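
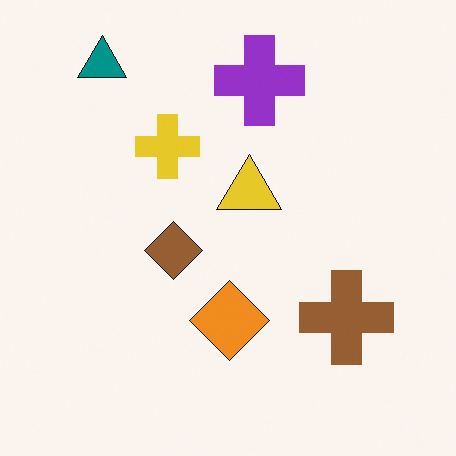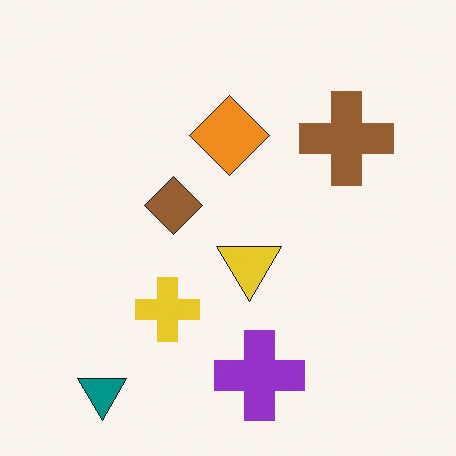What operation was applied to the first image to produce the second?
The second image is the first flipped vertically (top ↔ bottom).

The teal triangle is in the top-left of the first image and the bottom-left of the second — shapes on opposite sides of the horizontal midline have swapped in a mirror flip.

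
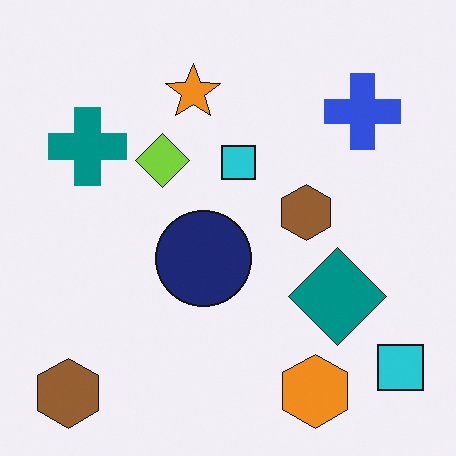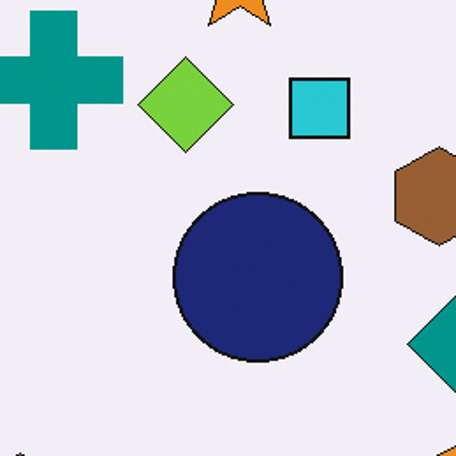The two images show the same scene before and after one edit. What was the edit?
This is the original image cropped to a noticeably smaller region and rescaled.

The visible shapes are larger and the field of view is narrower; shapes near the original edges may be partly or wholly outside the frame — a crop-and-rescale.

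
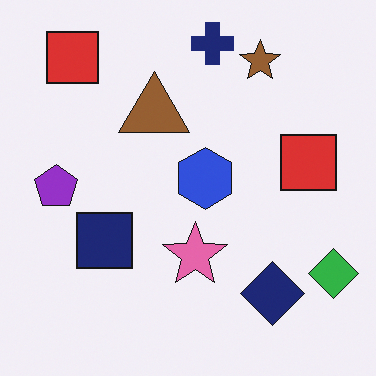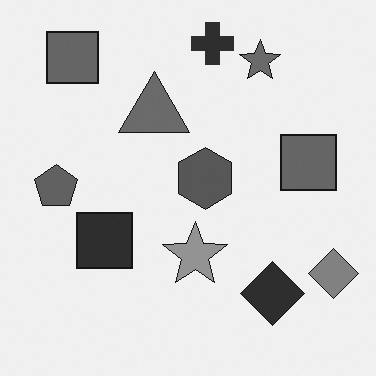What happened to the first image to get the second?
It was converted to grayscale.

All color is removed — every shape is now a shade of grey.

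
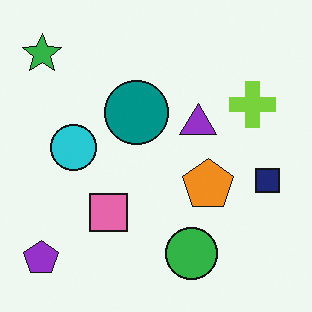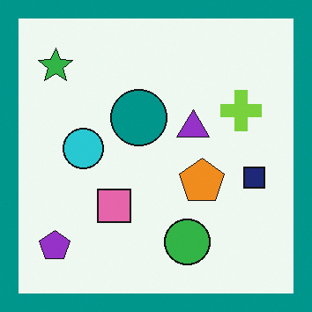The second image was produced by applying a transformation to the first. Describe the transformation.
It was framed with a teal border.

A solid teal frame runs around the edge of the second image, with the content slightly shrunk inside it.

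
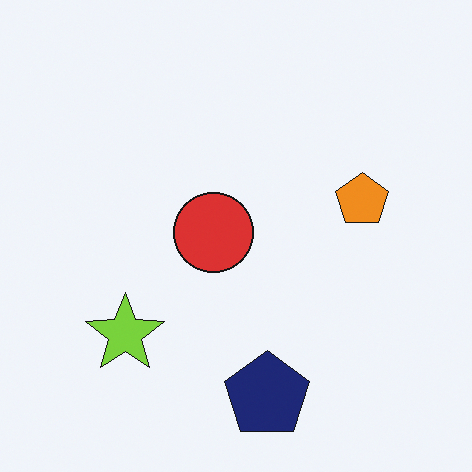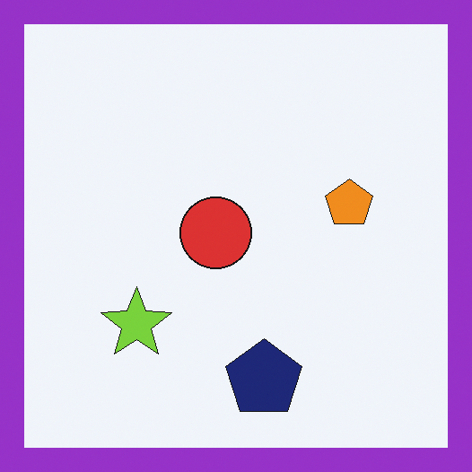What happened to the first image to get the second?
The transformation is: framed with a purple border.

A solid purple frame runs around the edge of the second image, with the content slightly shrunk inside it.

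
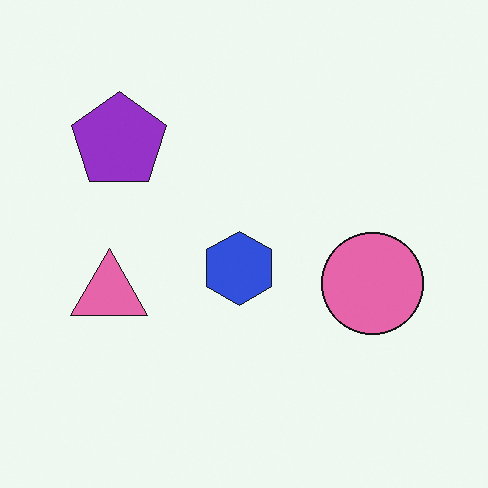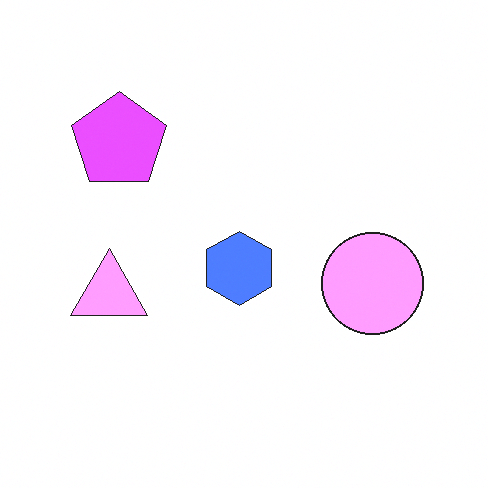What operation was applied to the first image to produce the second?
The second image is the first brightened a lot.

Every pixel — background and shapes alike — is uniformly brightened.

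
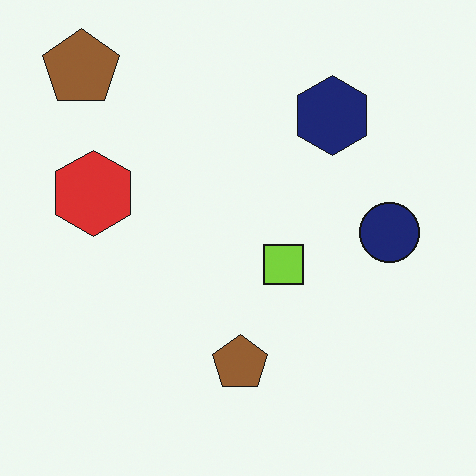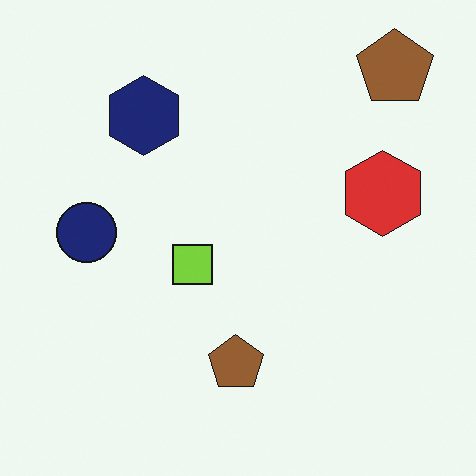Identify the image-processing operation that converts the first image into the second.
The transformation is: flipped horizontally (left ↔ right).

The navy circle is in the right of the first image and the left of the second — shapes on opposite sides of the vertical midline have swapped in a mirror flip.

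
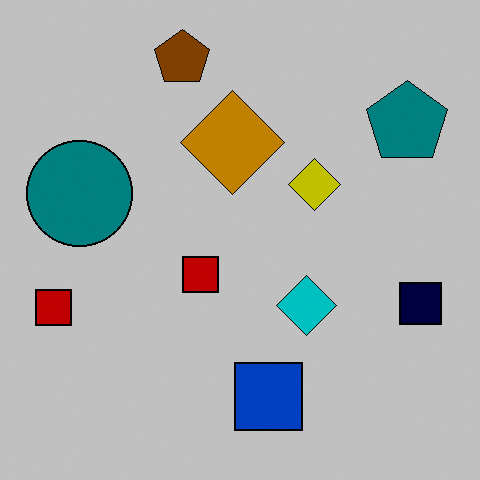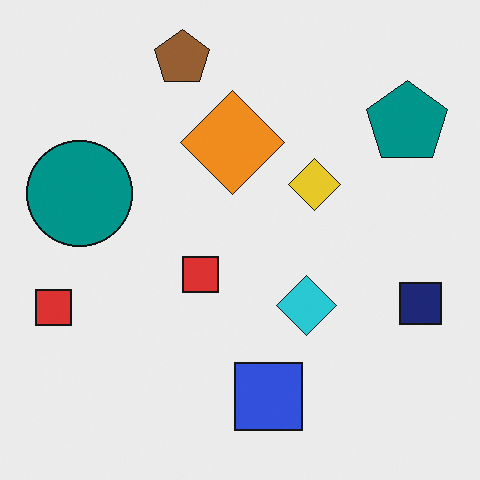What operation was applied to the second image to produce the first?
The image was aggressively posterized.

Each flat color has snapped to a coarser quantized level — most visibly, the near-white background has dropped to a flat grey.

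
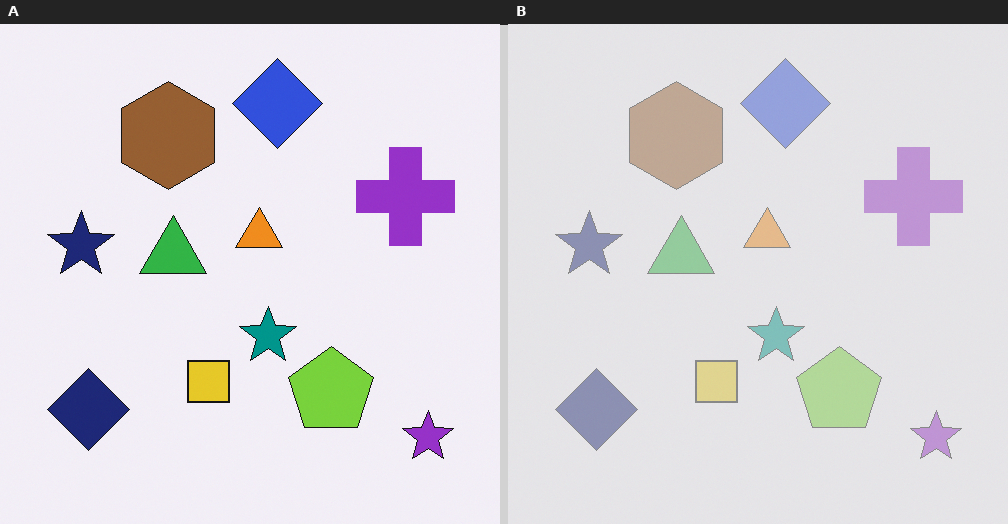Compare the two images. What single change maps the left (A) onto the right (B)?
The image was washed out (contrast reduced).

Tones are pushed toward mid-grey across the whole image — a global contrast change.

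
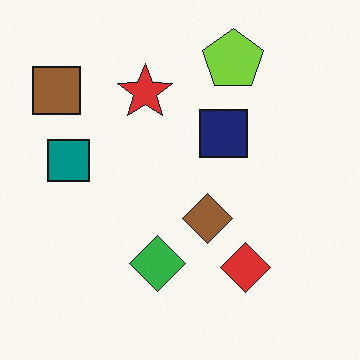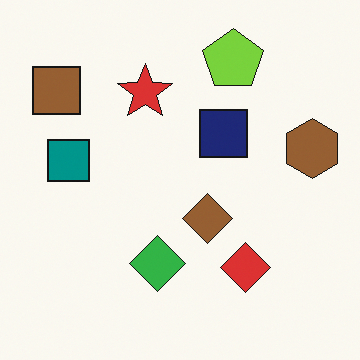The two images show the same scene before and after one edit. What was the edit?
This is the original image overlaid with an additional brown hexagon.

A brown hexagon appears in the second image that is absent from the first.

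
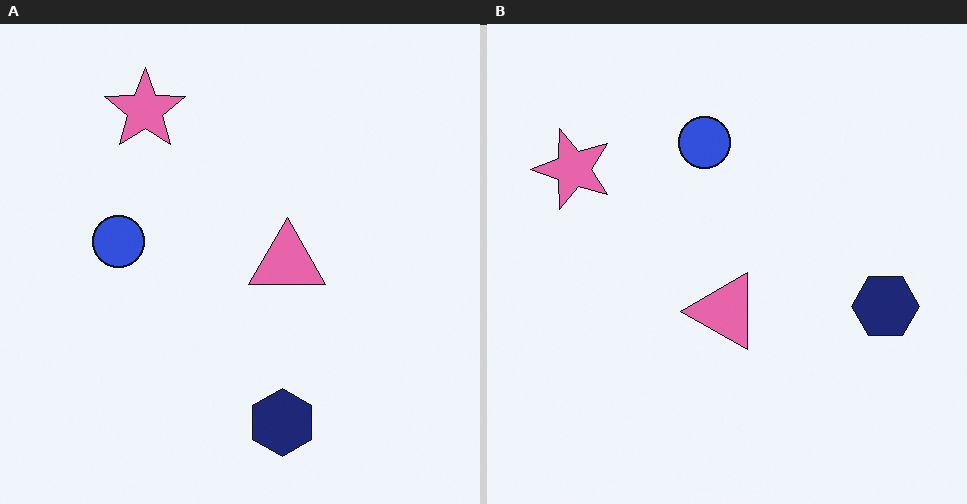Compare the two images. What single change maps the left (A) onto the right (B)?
Transposed (reflected across the top-left ↔ bottom-right diagonal).

Shapes have swapped their row and column positions — what was in the top-right is now in the bottom-left — a diagonal reflection.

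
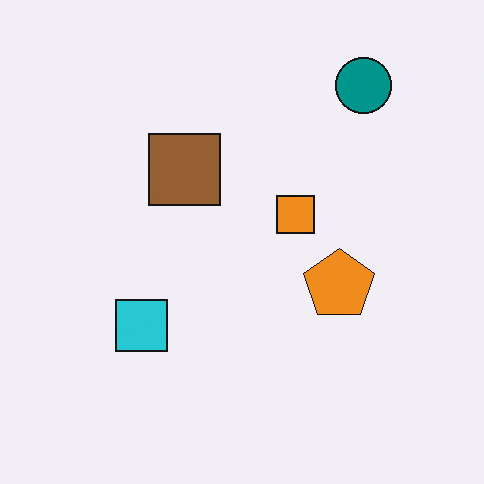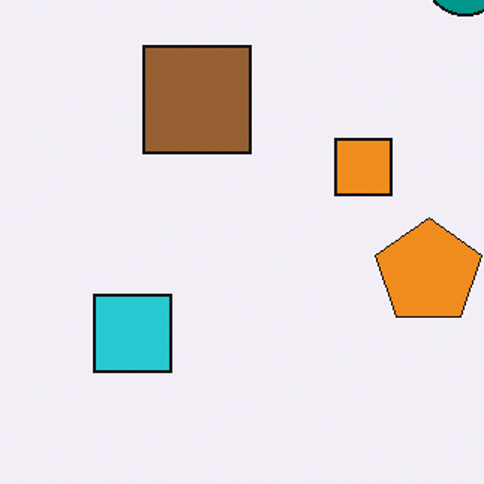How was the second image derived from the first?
This is the original image cropped slightly and scaled back up.

The visible shapes are larger and the field of view is narrower; shapes near the original edges may be partly or wholly outside the frame — a crop-and-rescale.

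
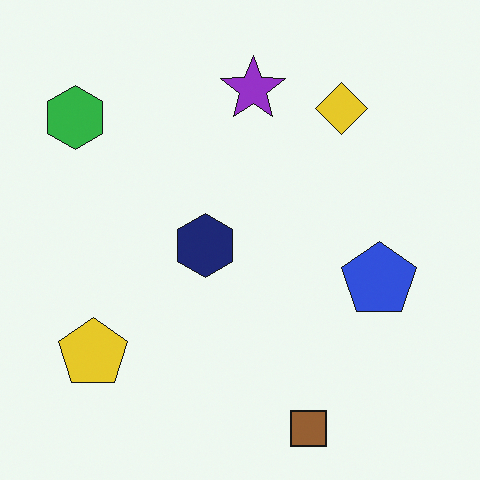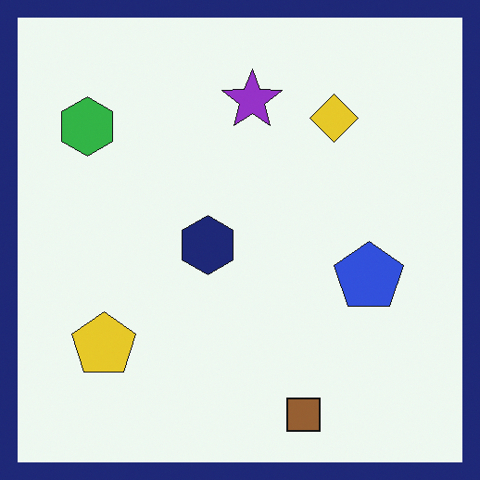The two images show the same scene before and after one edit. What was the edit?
The image was framed with a navy border.

A solid navy frame runs around the edge of the second image, with the content slightly shrunk inside it.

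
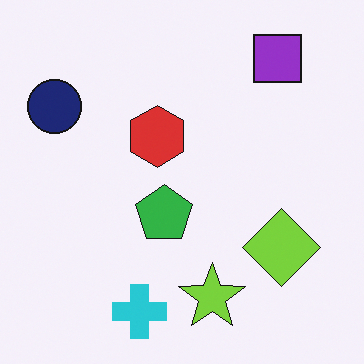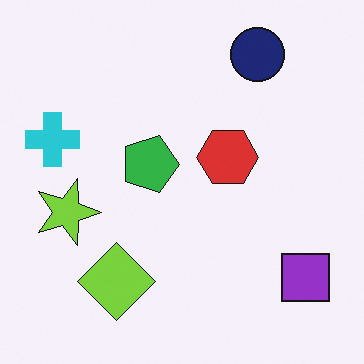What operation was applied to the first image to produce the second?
Rotated 90° clockwise.

The purple square sits in the top-right of the first image and the bottom-right of the second — consistent with a whole-image 90° clockwise rotation.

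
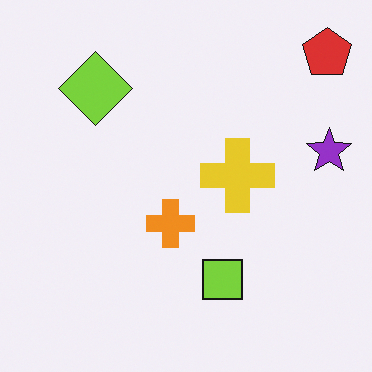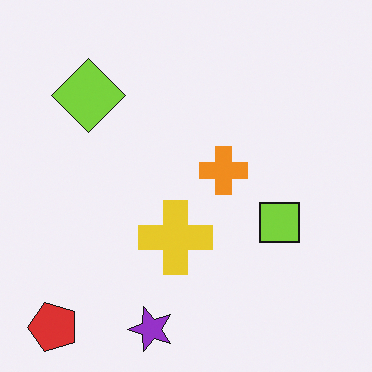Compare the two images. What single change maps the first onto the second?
It was transposed (reflected across the top-left ↔ bottom-right diagonal).

Shapes have swapped their row and column positions — what was in the top-right is now in the bottom-left — a diagonal reflection.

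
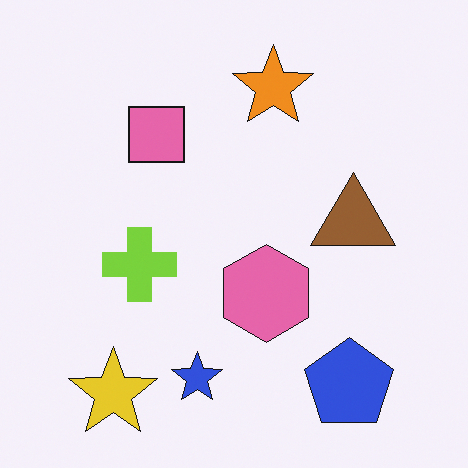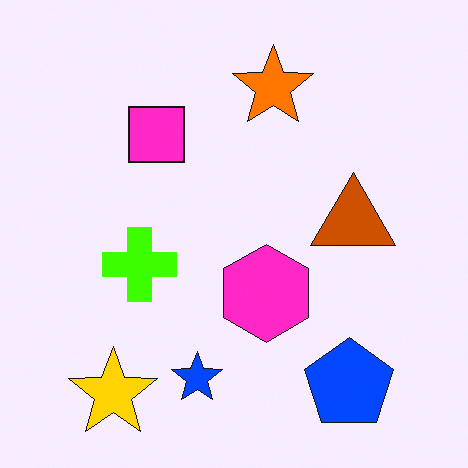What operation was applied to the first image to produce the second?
The second image is the first made much more vivid (saturation change).

All colors are more vivid — a global saturation change.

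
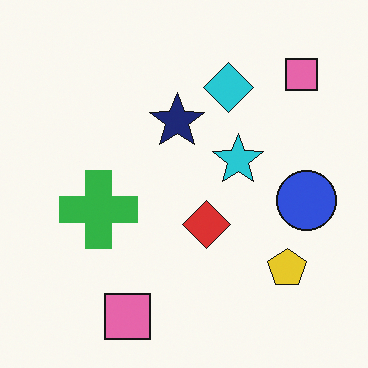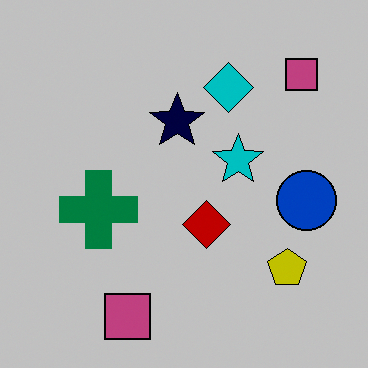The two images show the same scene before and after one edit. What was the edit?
The second image is the first heavily posterized to just a handful of flat colors.

Each flat color has snapped to a coarser quantized level — most visibly, the near-white background has dropped to a flat grey.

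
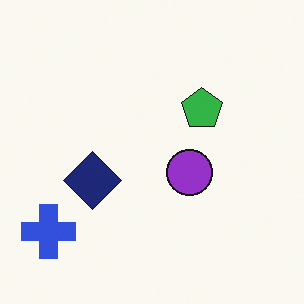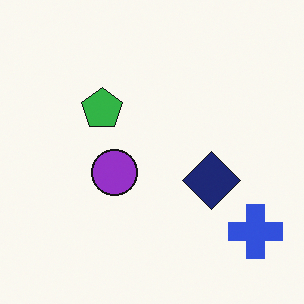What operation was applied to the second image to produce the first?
The first image is the second flipped horizontally (left ↔ right).

The blue cross is in the bottom-right of the second image and the bottom-left of the first — shapes on opposite sides of the vertical midline have swapped in a mirror flip.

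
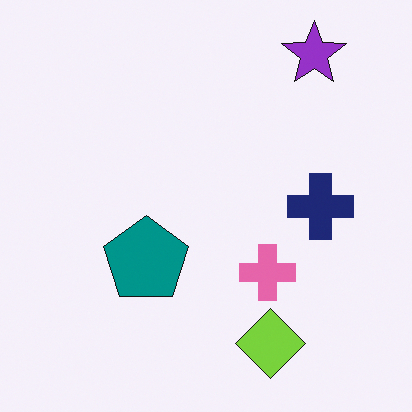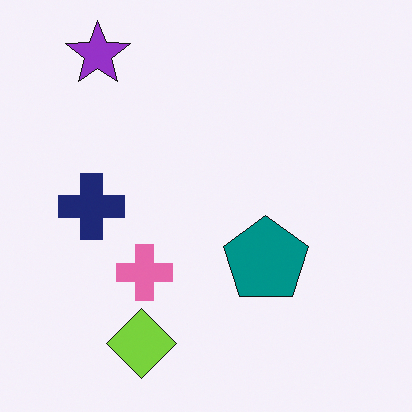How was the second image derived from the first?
It was flipped horizontally (left ↔ right).

The navy cross is in the right of the first image and the left of the second — shapes on opposite sides of the vertical midline have swapped in a mirror flip.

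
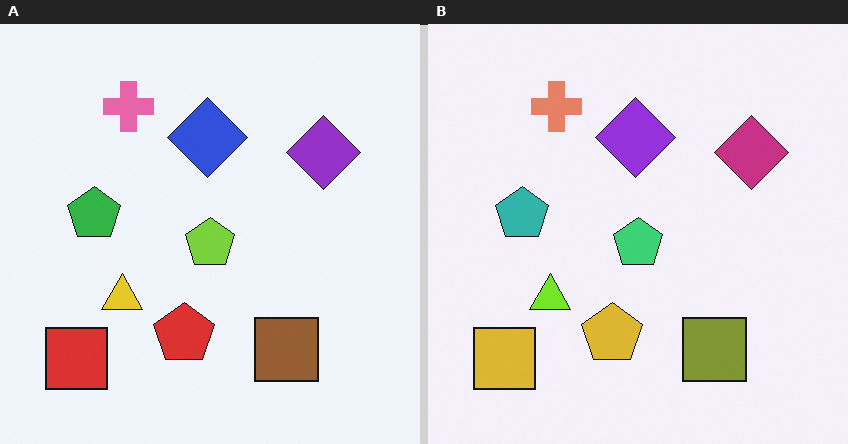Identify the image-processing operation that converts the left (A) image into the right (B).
The transformation is: hue-shifted by a small amount.

Every shape's color has rotated by the same amount around the hue wheel — a uniform hue shift.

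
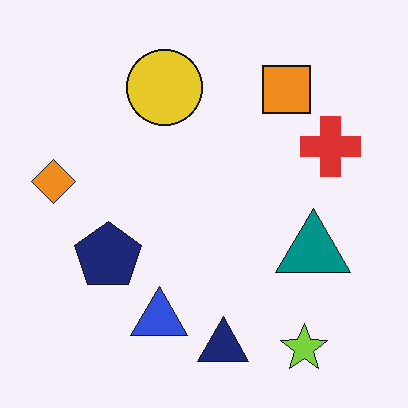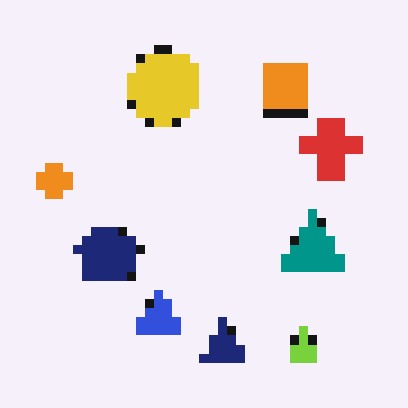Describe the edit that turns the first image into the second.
Coarsely pixelated.

Shapes are reduced to large square blocks; fine edges and outlines are lost — a downscale-then-upscale (mosaic) effect.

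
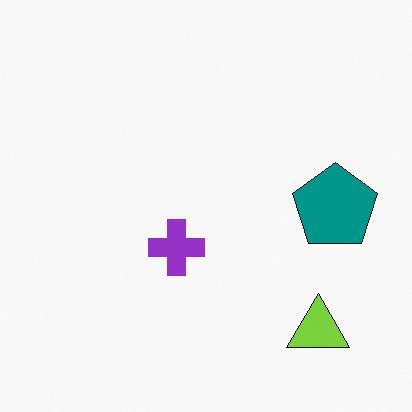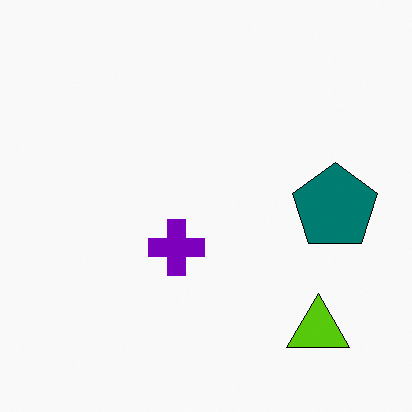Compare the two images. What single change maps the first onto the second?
The transformation is: given slightly increased contrast.

Tones are pushed away from mid-grey across the whole image — a global contrast change.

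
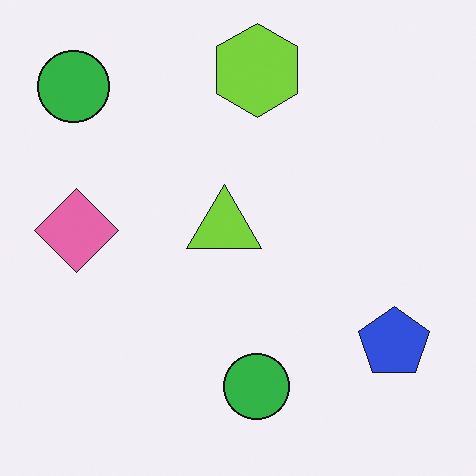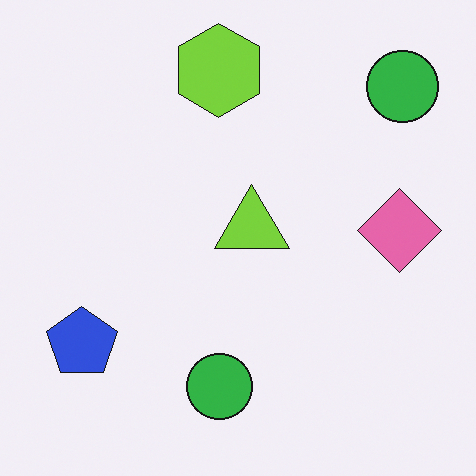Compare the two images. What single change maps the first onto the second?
Flipped horizontally (left ↔ right).

The pink diamond is in the left of the first image and the right of the second — shapes on opposite sides of the vertical midline have swapped in a mirror flip.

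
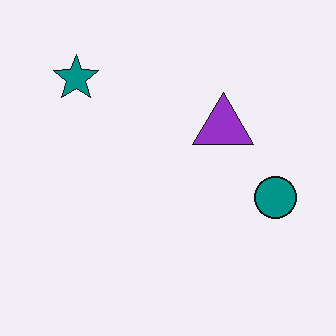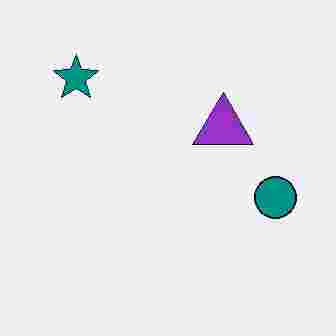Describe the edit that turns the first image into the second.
The second image is the first heavily JPEG-compressed with obvious blocking artifacts.

Blocky 8×8 compression artifacts appear around shape edges and the flat background shows ringing — characteristic JPEG degradation.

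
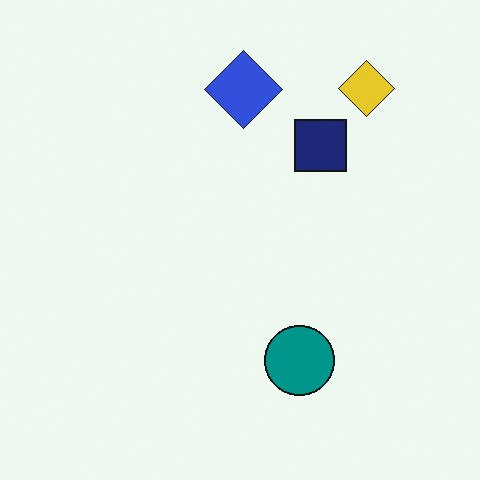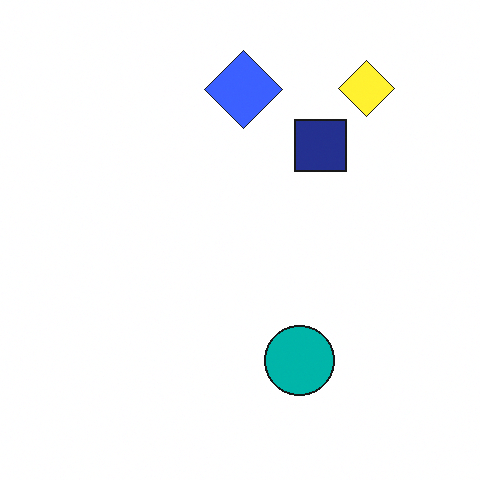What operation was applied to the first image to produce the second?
The second image is the first slightly brightened.

Every pixel — background and shapes alike — is uniformly brightened.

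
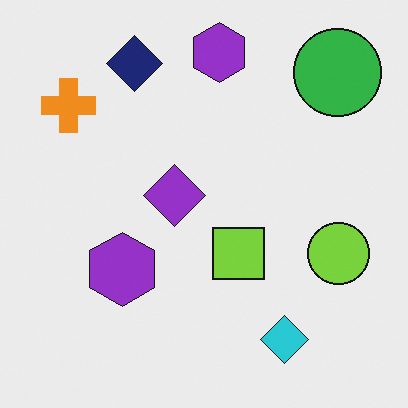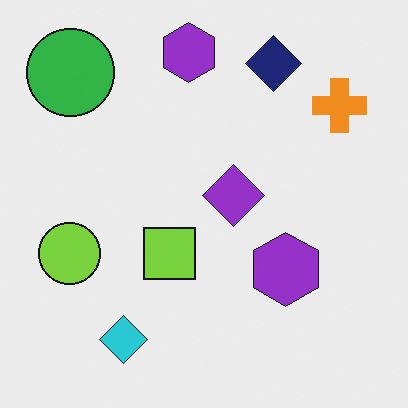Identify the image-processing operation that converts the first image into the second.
This is the original image flipped horizontally (left ↔ right).

The orange cross is in the top-left of the first image and the top-right of the second — shapes on opposite sides of the vertical midline have swapped in a mirror flip.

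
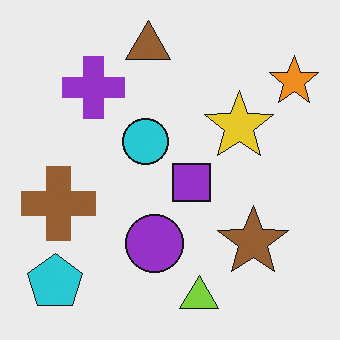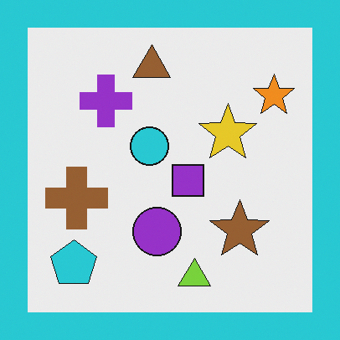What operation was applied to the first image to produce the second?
It was framed with a cyan border.

A solid cyan frame runs around the edge of the second image, with the content slightly shrunk inside it.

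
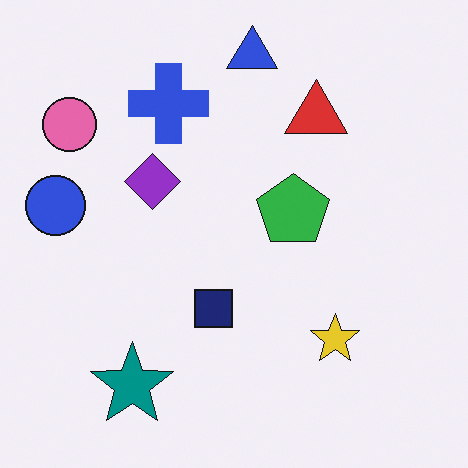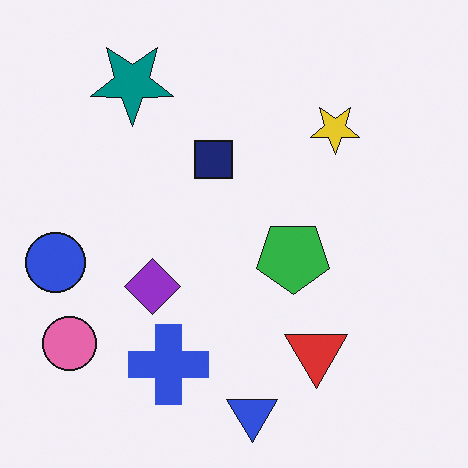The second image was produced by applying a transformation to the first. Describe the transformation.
This is the original image flipped vertically (top ↔ bottom).

The blue triangle is in the top of the first image and the bottom of the second — shapes on opposite sides of the horizontal midline have swapped in a mirror flip.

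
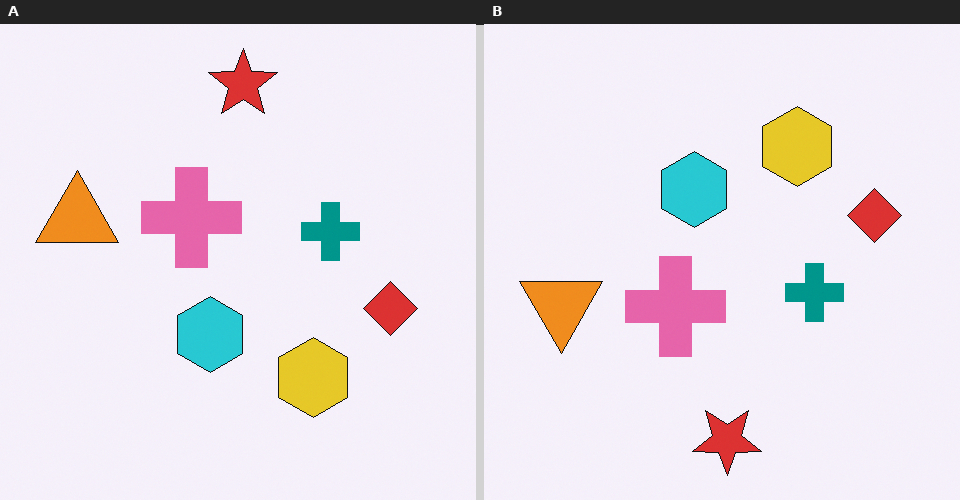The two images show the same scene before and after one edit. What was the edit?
It was flipped vertically (top ↔ bottom).

The red star is in the top of the left (A) image and the bottom of the right (B) — shapes on opposite sides of the horizontal midline have swapped in a mirror flip.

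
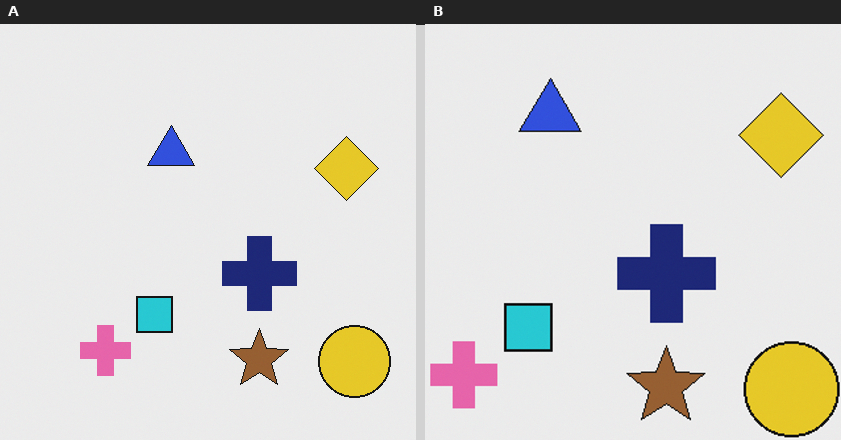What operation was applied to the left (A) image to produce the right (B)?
The right (B) image is the left (A) cropped slightly and scaled back up.

The visible shapes are larger and the field of view is narrower; shapes near the original edges may be partly or wholly outside the frame — a crop-and-rescale.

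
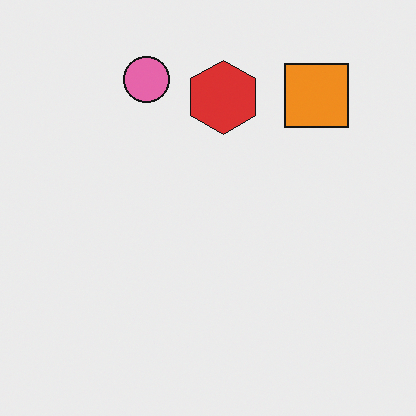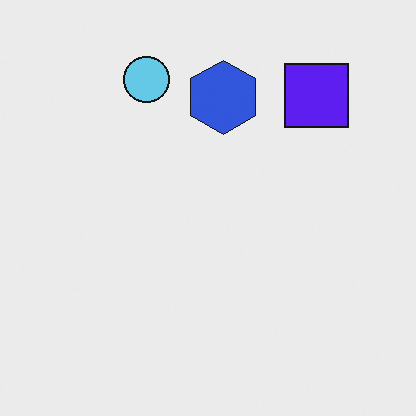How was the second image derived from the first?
The image was hue-shifted by a large amount.

Every shape's color has rotated by the same amount around the hue wheel — a uniform hue shift.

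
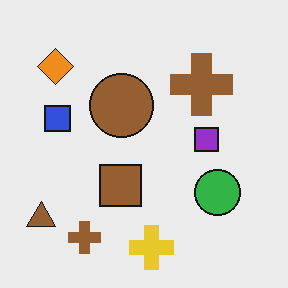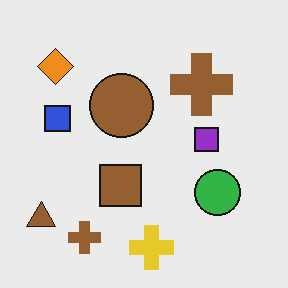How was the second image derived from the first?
JPEG-compressed with visible artifacts.

Blocky 8×8 compression artifacts appear around shape edges and the flat background shows ringing — characteristic JPEG degradation.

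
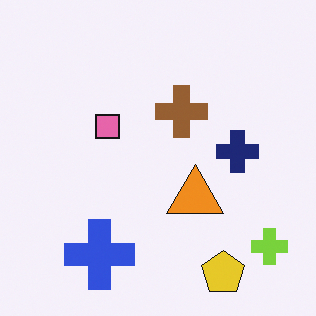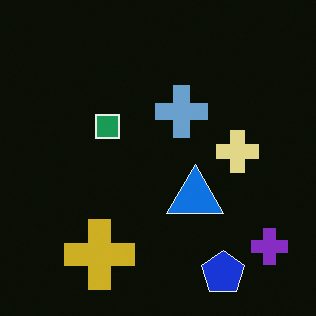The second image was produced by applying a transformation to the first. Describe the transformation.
The second image is the first color-inverted (negative).

The light background has become dark and every shape's color is its complement — a photographic negative.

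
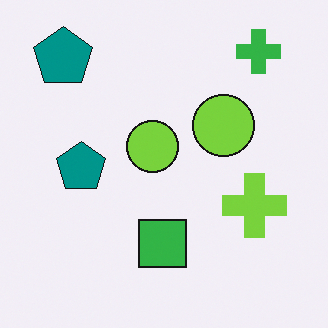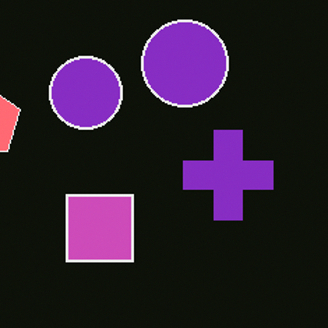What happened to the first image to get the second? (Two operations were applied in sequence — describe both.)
The transformation is: color-inverted (negative), then cropped to a modestly smaller region and rescaled.

The light background has become dark and every shape's color is its complement — a photographic negative. The visible shapes are larger and the field of view is narrower; shapes near the original edges may be partly or wholly outside the frame — a crop-and-rescale.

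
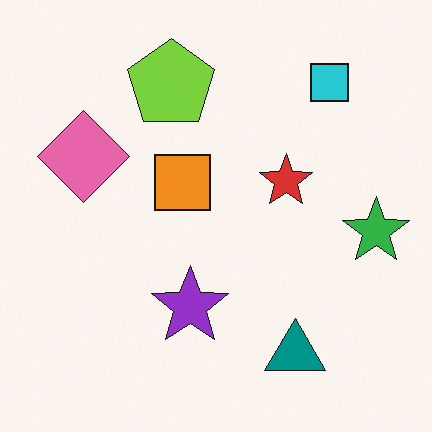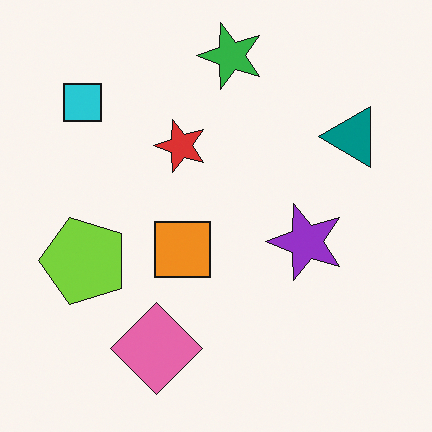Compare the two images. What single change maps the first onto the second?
The second image is the first rotated 90° counter-clockwise.

The cyan square sits in the top-right of the first image and the top-left of the second — consistent with a whole-image 90° counter-clockwise rotation.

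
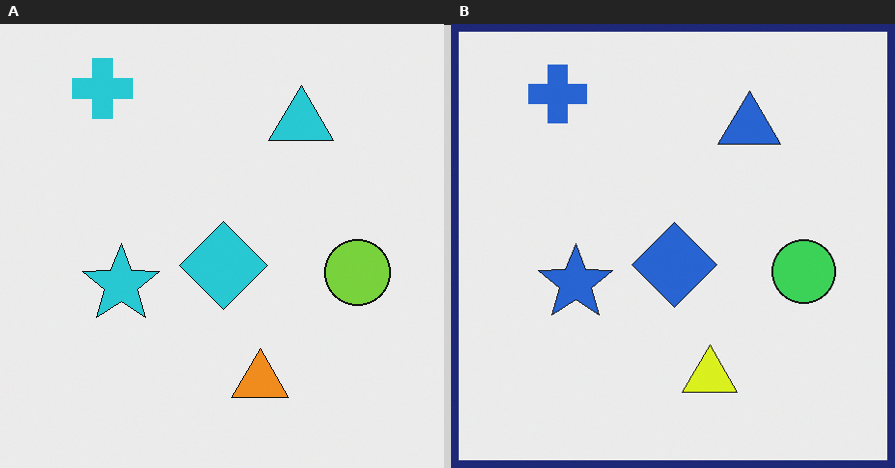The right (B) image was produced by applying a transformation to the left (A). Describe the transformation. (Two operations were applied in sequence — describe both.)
The right (B) image is the left (A) hue-shifted by a small amount, then framed with a navy border.

Every shape's color has rotated by the same amount around the hue wheel — a uniform hue shift. A solid navy frame runs around the edge of the right (B) image, with the content slightly shrunk inside it.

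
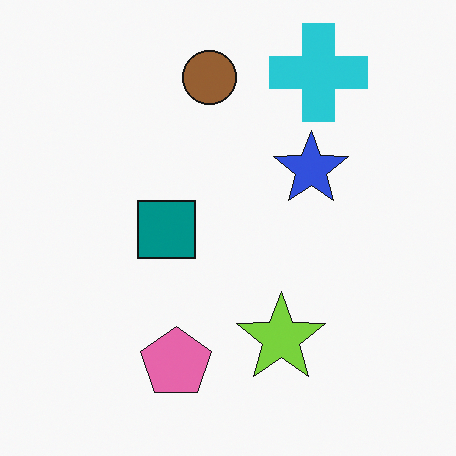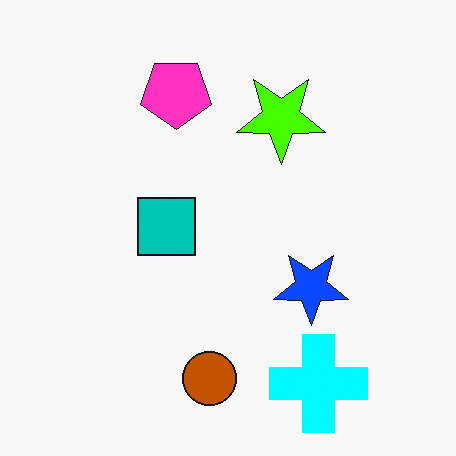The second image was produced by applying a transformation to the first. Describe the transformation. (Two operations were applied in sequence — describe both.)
The image was flipped vertically (top ↔ bottom), then heavily oversaturated.

The cyan cross is in the top-right of the first image and the bottom-right of the second — shapes on opposite sides of the horizontal midline have swapped in a mirror flip. All colors are more vivid — a global saturation change.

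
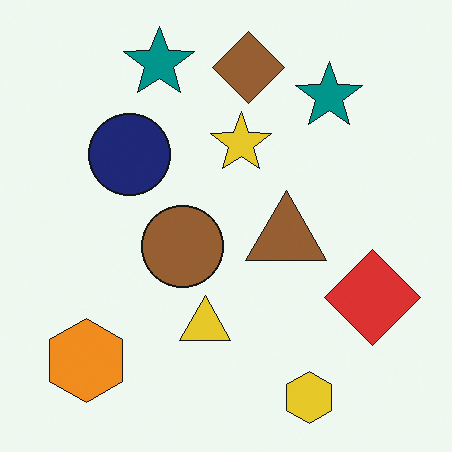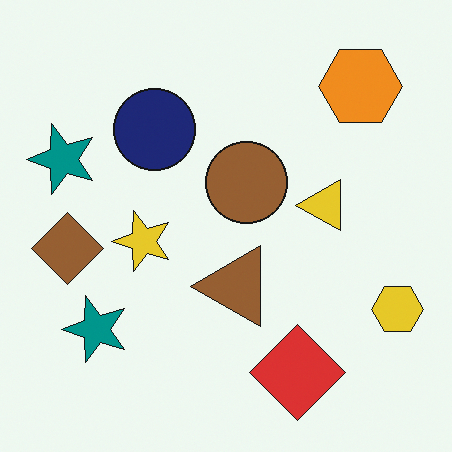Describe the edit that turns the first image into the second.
The transformation is: transposed (reflected across the top-left ↔ bottom-right diagonal).

Shapes have swapped their row and column positions — what was in the top-right is now in the bottom-left — a diagonal reflection.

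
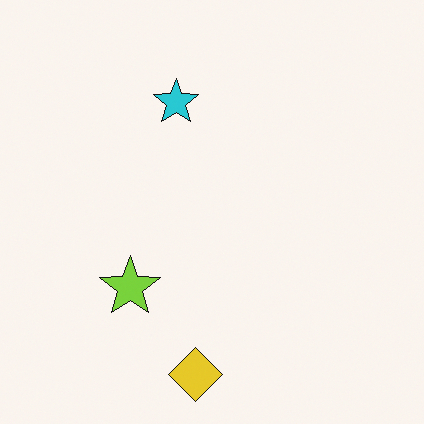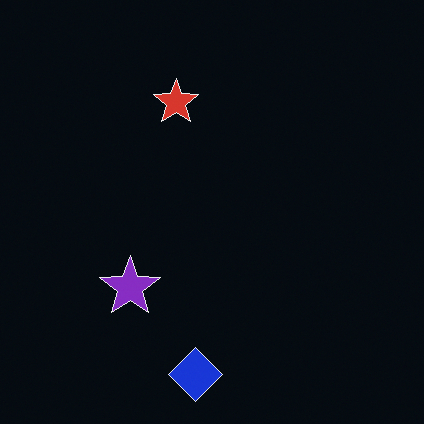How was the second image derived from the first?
This is the original image color-inverted (negative).

The light background has become dark and every shape's color is its complement — a photographic negative.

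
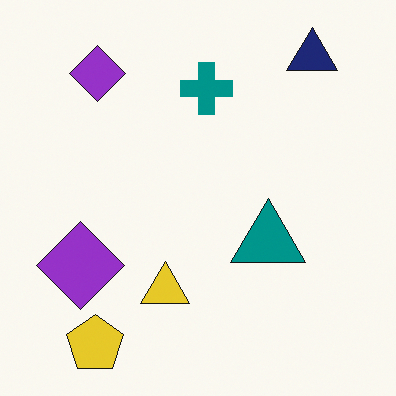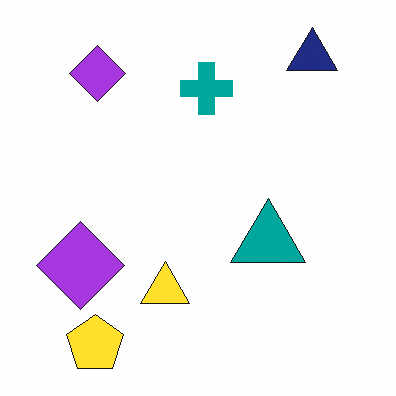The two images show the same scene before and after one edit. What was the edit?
The second image is the first brightened a little.

Every pixel — background and shapes alike — is uniformly brightened.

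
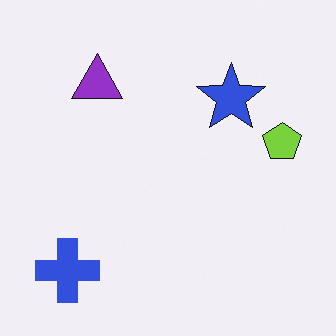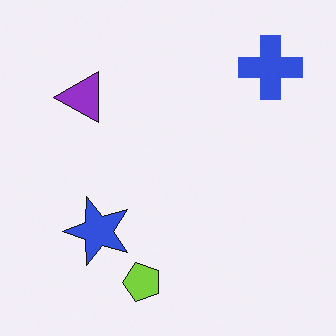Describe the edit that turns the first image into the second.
The second image is the first transposed (reflected across the top-left ↔ bottom-right diagonal).

Shapes have swapped their row and column positions — what was in the top-right is now in the bottom-left — a diagonal reflection.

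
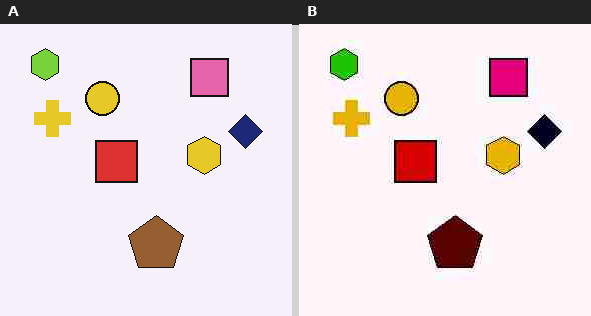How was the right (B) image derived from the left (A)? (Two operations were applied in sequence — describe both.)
The image was given much higher contrast, then degraded with heavy JPEG compression.

Tones are pushed away from mid-grey across the whole image — a global contrast change. Blocky 8×8 compression artifacts appear around shape edges and the flat background shows ringing — characteristic JPEG degradation.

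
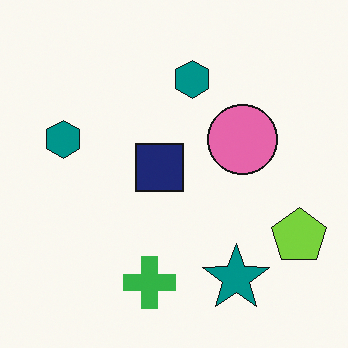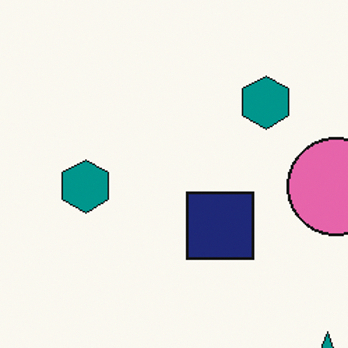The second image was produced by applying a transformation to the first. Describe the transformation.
The second image is the first cropped to a modestly smaller region and rescaled.

The visible shapes are larger and the field of view is narrower; shapes near the original edges may be partly or wholly outside the frame — a crop-and-rescale.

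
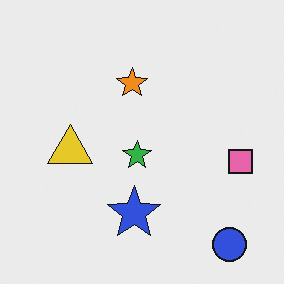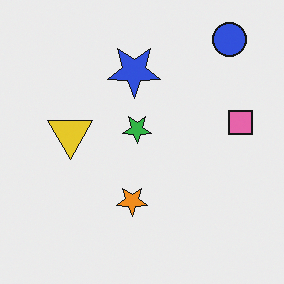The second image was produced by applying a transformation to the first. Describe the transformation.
The second image is the first flipped vertically (top ↔ bottom).

The blue circle is in the bottom-right of the first image and the top-right of the second — shapes on opposite sides of the horizontal midline have swapped in a mirror flip.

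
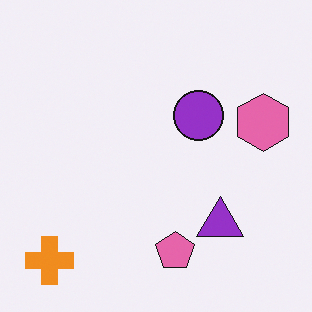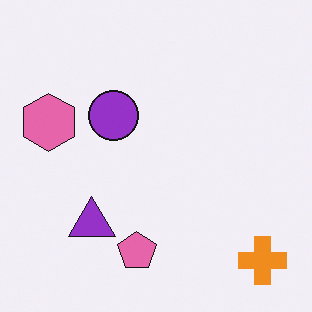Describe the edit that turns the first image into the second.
This is the original image flipped horizontally (left ↔ right).

The pink hexagon is in the right of the first image and the left of the second — shapes on opposite sides of the vertical midline have swapped in a mirror flip.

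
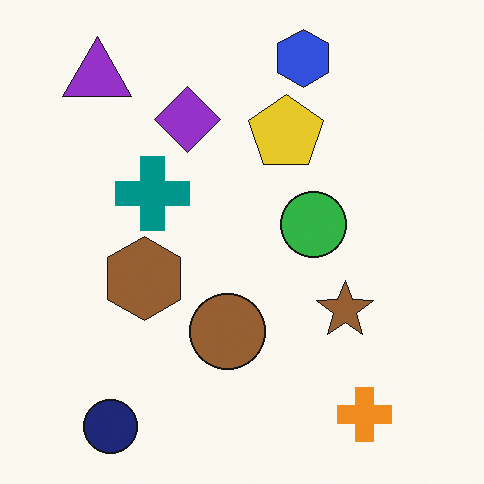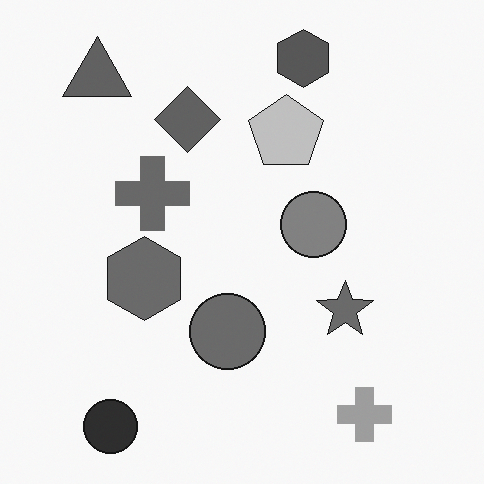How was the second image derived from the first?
It was converted to grayscale.

All color is removed — every shape is now a shade of grey.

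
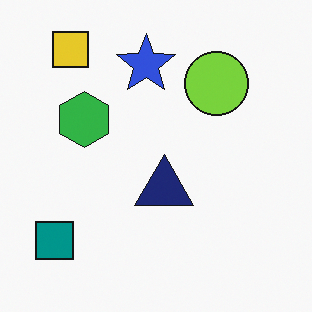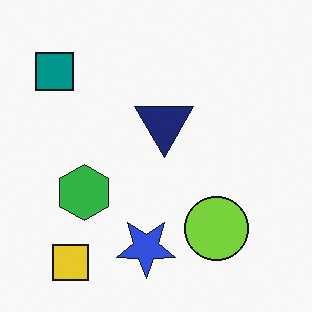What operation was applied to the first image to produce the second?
Flipped vertically (top ↔ bottom).

The yellow square is in the top-left of the first image and the bottom-left of the second — shapes on opposite sides of the horizontal midline have swapped in a mirror flip.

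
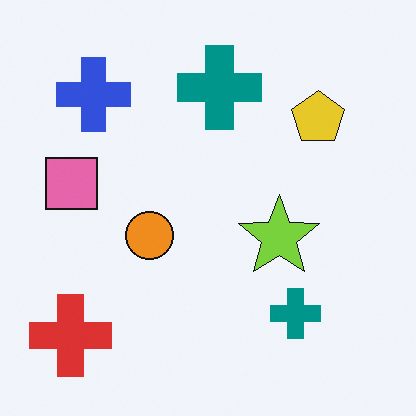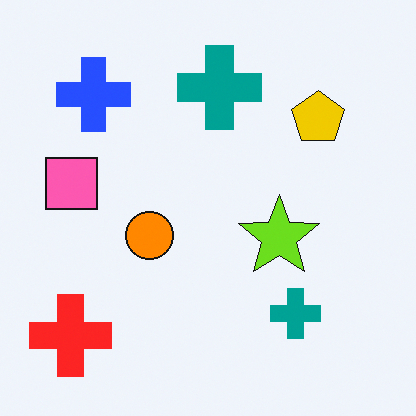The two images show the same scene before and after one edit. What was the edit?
This is the original image slightly oversaturated.

All colors are more vivid — a global saturation change.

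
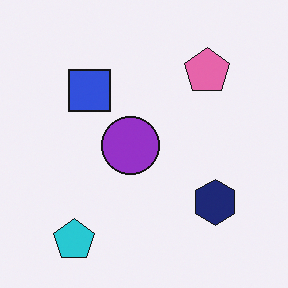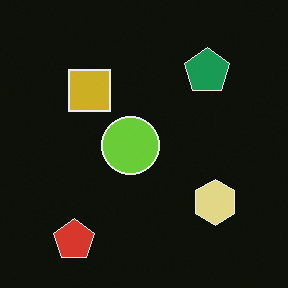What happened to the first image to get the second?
This is the original image color-inverted (negative).

The light background has become dark and every shape's color is its complement — a photographic negative.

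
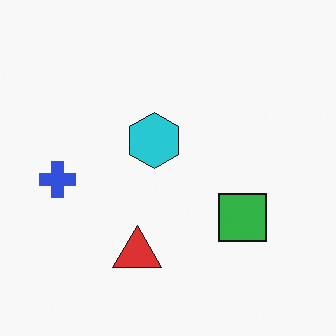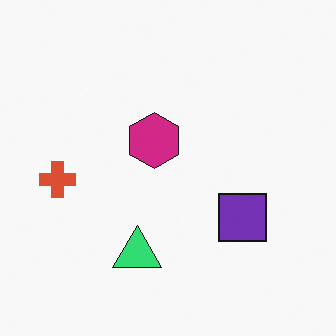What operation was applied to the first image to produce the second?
It was hue-shifted by a moderate amount.

Every shape's color has rotated by the same amount around the hue wheel — a uniform hue shift.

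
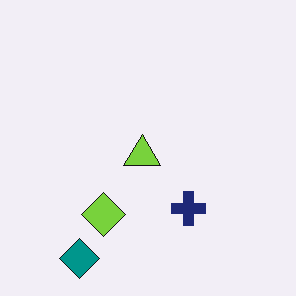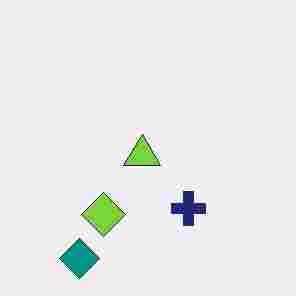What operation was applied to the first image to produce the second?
This is the original image heavily JPEG-compressed with obvious blocking artifacts.

Blocky 8×8 compression artifacts appear around shape edges and the flat background shows ringing — characteristic JPEG degradation.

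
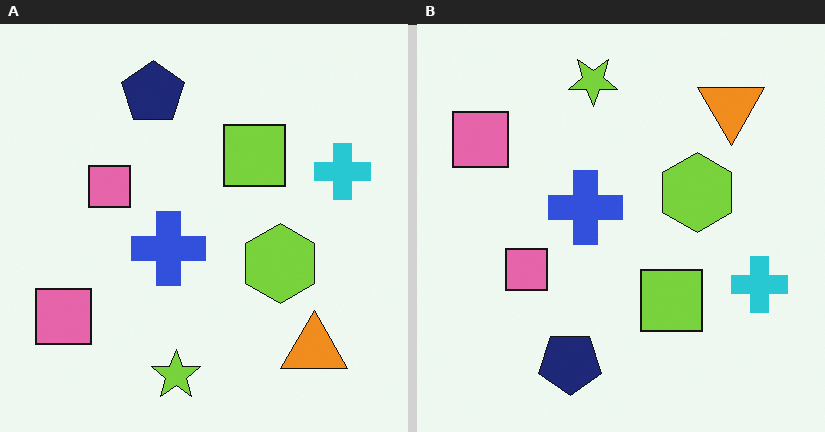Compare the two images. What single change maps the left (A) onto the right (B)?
The right (B) image is the left (A) flipped vertically (top ↔ bottom).

The lime star is in the bottom of the left (A) image and the top of the right (B) — shapes on opposite sides of the horizontal midline have swapped in a mirror flip.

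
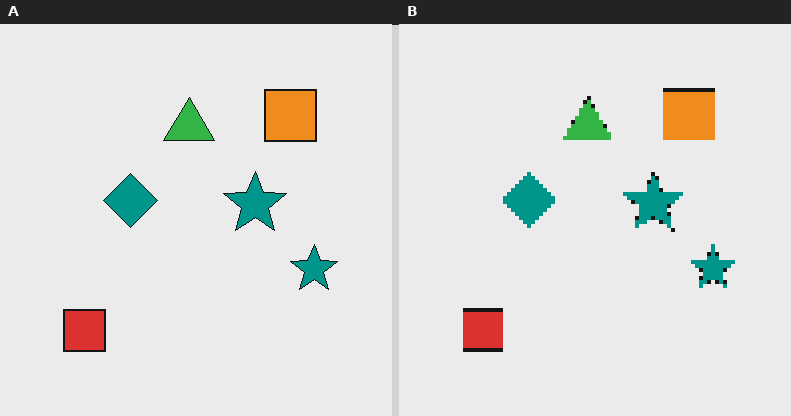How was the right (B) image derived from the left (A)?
It was lightly pixelated (a mild mosaic effect).

Shapes are reduced to large square blocks; fine edges and outlines are lost — a downscale-then-upscale (mosaic) effect.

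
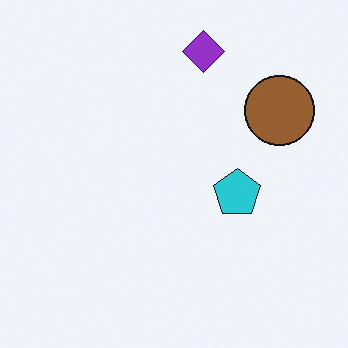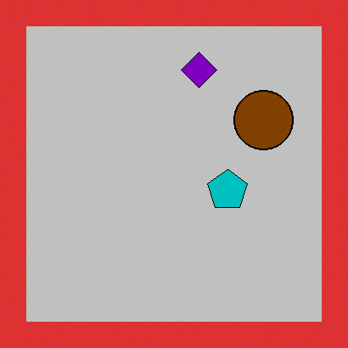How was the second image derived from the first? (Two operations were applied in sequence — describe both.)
The image was aggressively posterized, then framed with a red border.

Each flat color has snapped to a coarser quantized level — most visibly, the near-white background has dropped to a flat grey. A solid red frame runs around the edge of the second image, with the content slightly shrunk inside it.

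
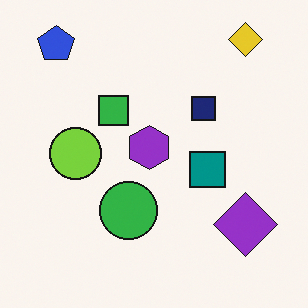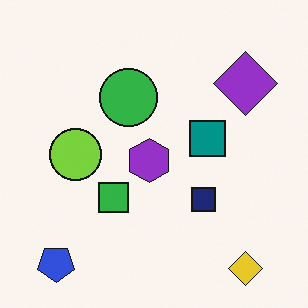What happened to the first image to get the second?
It was flipped vertically (top ↔ bottom).

The yellow diamond is in the top-right of the first image and the bottom-right of the second — shapes on opposite sides of the horizontal midline have swapped in a mirror flip.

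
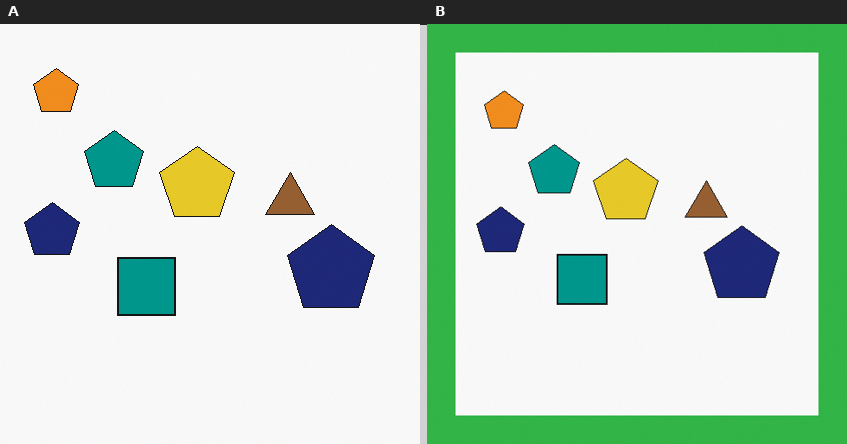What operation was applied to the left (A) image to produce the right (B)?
It was framed with a green border.

A solid green frame runs around the edge of the right (B) image, with the content slightly shrunk inside it.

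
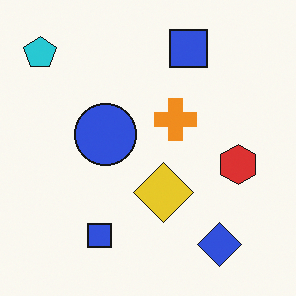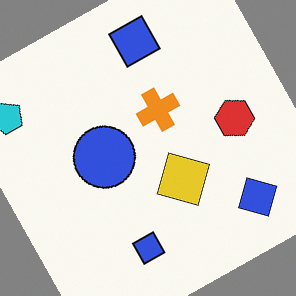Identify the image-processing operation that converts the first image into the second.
It was rotated counter-clockwise by a moderate amount.

Every shape is tilted by the same angle and the image corners show triangular fill wedges — a whole-image rotation by a non-right angle.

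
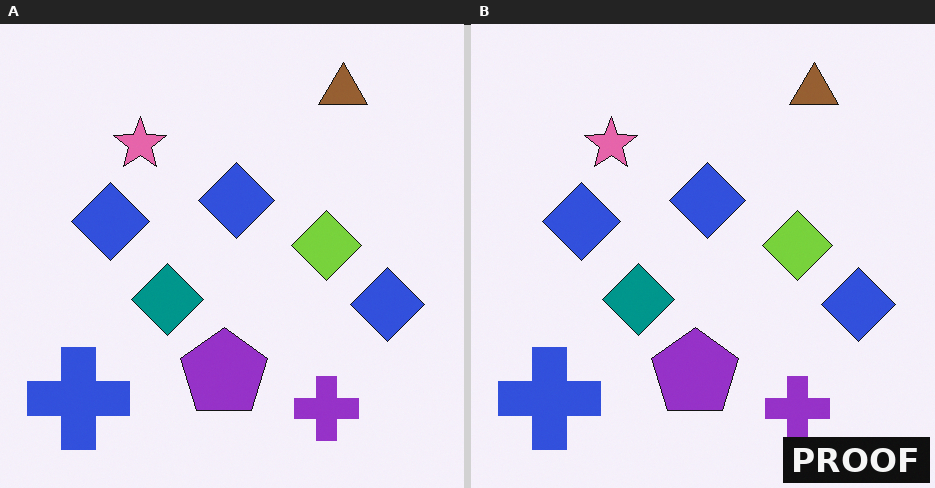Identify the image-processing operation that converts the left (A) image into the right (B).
It was watermarked with the text "PROOF" in the lower-right corner.

A dark label reading "PROOF" appears in the lower-right corner.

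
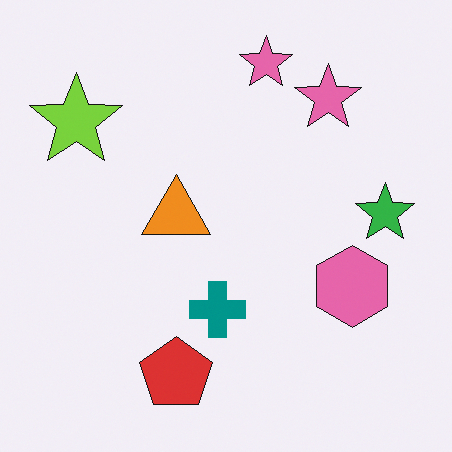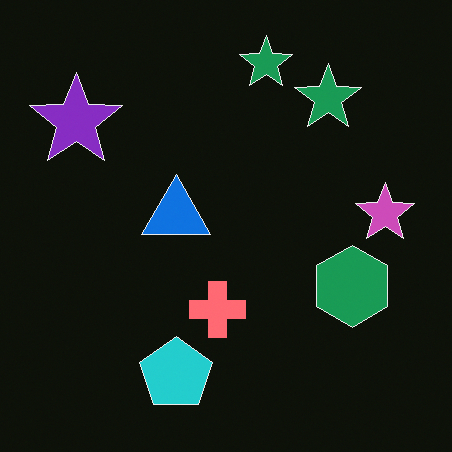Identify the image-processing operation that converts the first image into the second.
Color-inverted (negative).

The light background has become dark and every shape's color is its complement — a photographic negative.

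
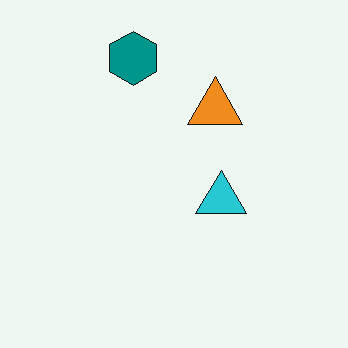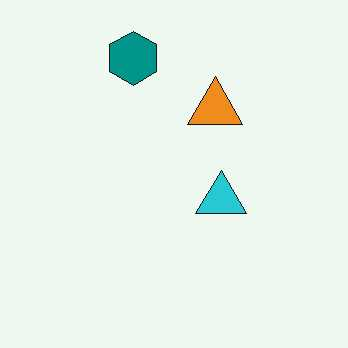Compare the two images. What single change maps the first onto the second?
Given moderate JPEG compression.

Blocky 8×8 compression artifacts appear around shape edges and the flat background shows ringing — characteristic JPEG degradation.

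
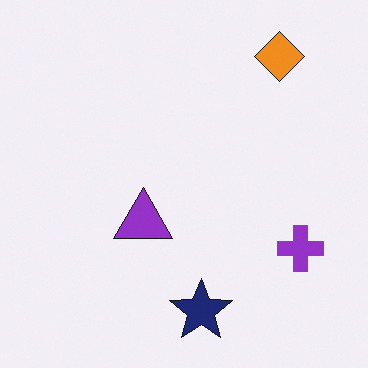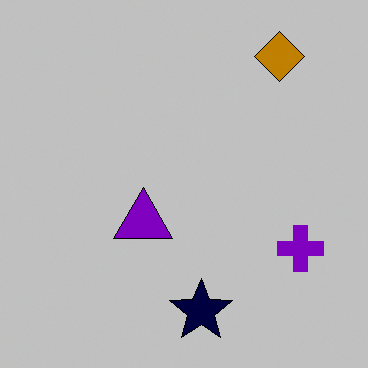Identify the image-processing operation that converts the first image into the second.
The second image is the first aggressively posterized.

Each flat color has snapped to a coarser quantized level — most visibly, the near-white background has dropped to a flat grey.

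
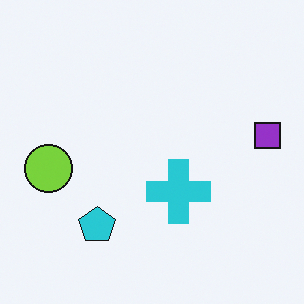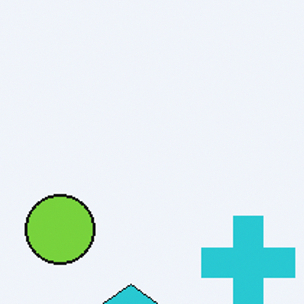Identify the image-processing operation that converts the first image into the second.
The transformation is: cropped to a modestly smaller region and rescaled.

The visible shapes are larger and the field of view is narrower; shapes near the original edges may be partly or wholly outside the frame — a crop-and-rescale.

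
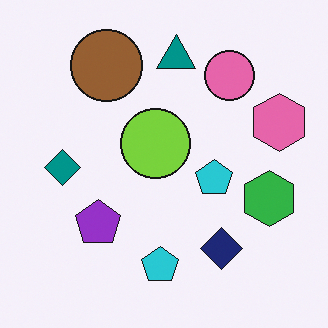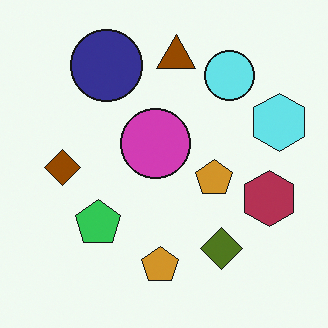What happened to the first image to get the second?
The second image is the first hue-shifted by a large amount.

Every shape's color has rotated by the same amount around the hue wheel — a uniform hue shift.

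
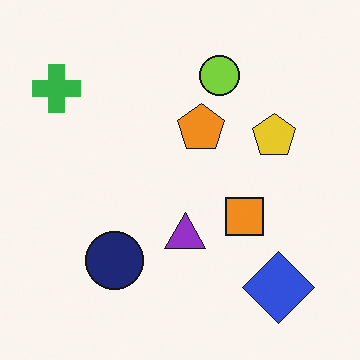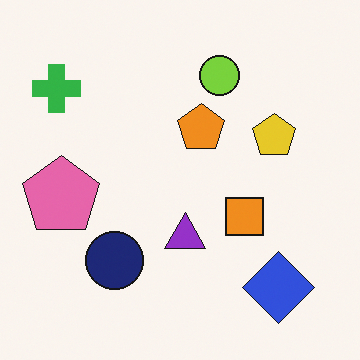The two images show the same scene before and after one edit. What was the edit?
This is the original image overlaid with an additional pink pentagon.

A pink pentagon appears in the second image that is absent from the first.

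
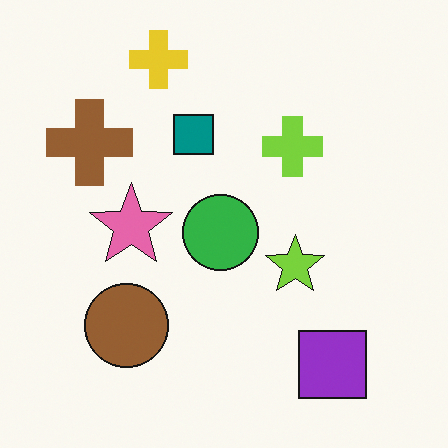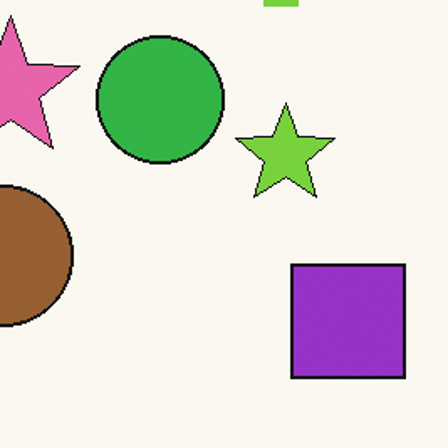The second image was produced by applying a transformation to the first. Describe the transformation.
The transformation is: cropped to a noticeably smaller region and rescaled.

The visible shapes are larger and the field of view is narrower; shapes near the original edges may be partly or wholly outside the frame — a crop-and-rescale.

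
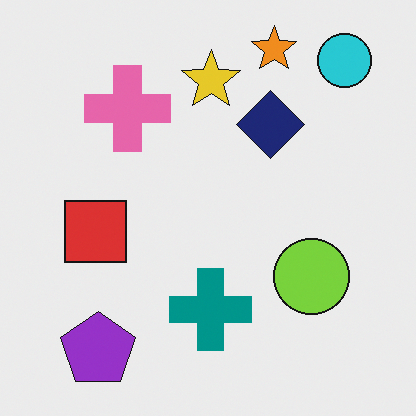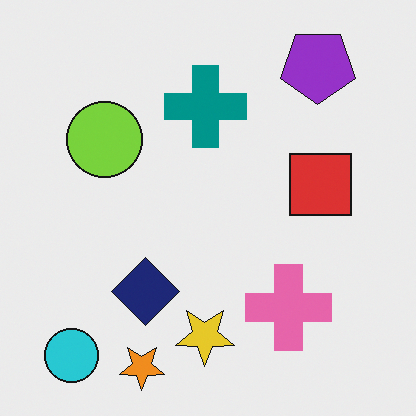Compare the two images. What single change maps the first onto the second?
The image was rotated 180°.

The cyan circle sits in the top-right of the first image and the bottom-left of the second — consistent with a whole-image 180° rotation.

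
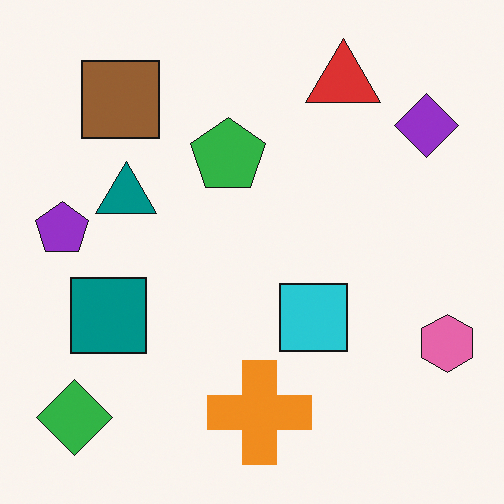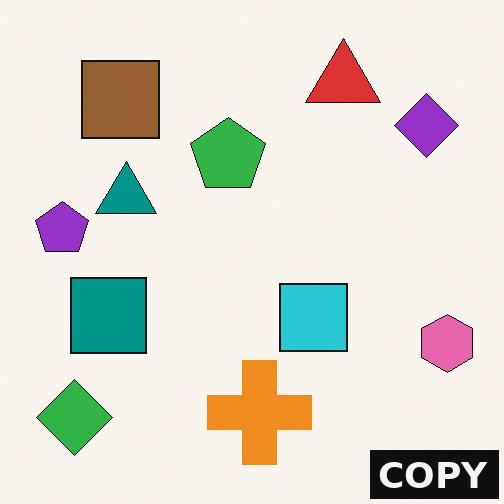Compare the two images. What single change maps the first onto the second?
Watermarked with the text "COPY" in the lower-right corner.

A dark label reading "COPY" appears in the lower-right corner.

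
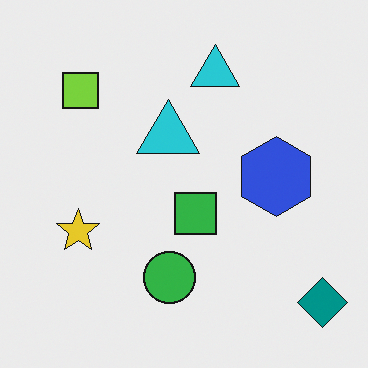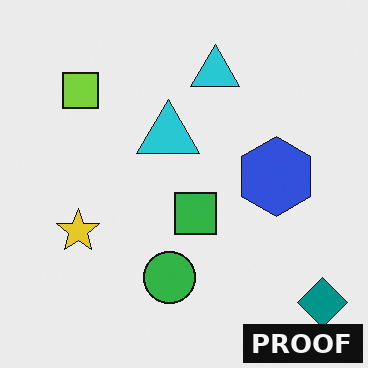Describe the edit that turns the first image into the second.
The second image is the first watermarked with the text "PROOF" in the lower-right corner.

A dark label reading "PROOF" appears in the lower-right corner.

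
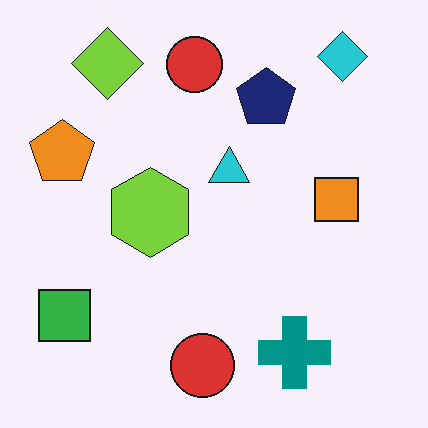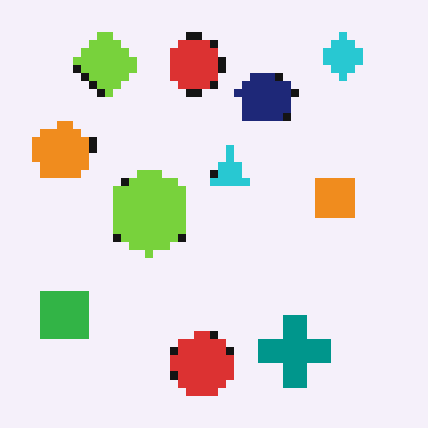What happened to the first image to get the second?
This is the original image moderately pixelated.

Shapes are reduced to large square blocks; fine edges and outlines are lost — a downscale-then-upscale (mosaic) effect.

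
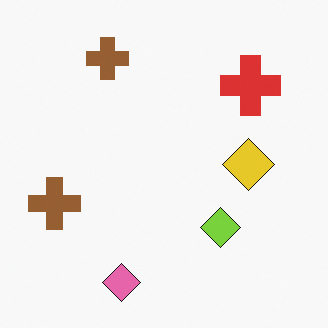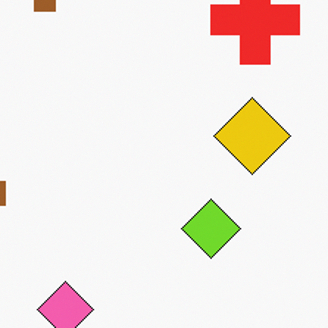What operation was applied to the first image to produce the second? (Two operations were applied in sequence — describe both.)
The transformation is: slightly oversaturated, then cropped to a modestly smaller region and rescaled.

All colors are more vivid — a global saturation change. The visible shapes are larger and the field of view is narrower; shapes near the original edges may be partly or wholly outside the frame — a crop-and-rescale.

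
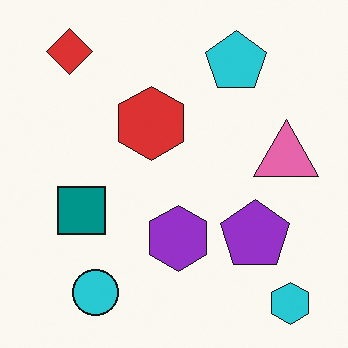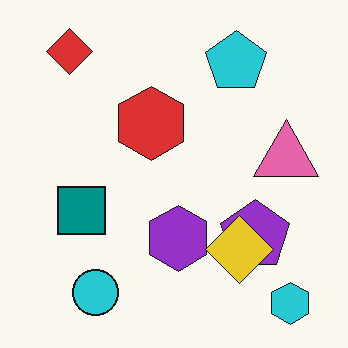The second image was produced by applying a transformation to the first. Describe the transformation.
It was overlaid with an additional yellow diamond.

A yellow diamond appears in the second image that is absent from the first.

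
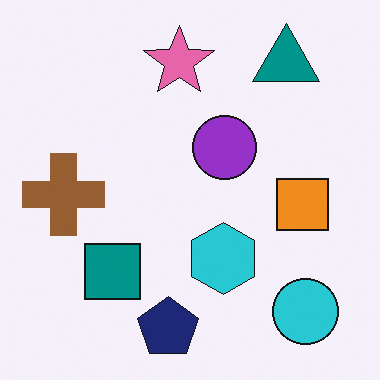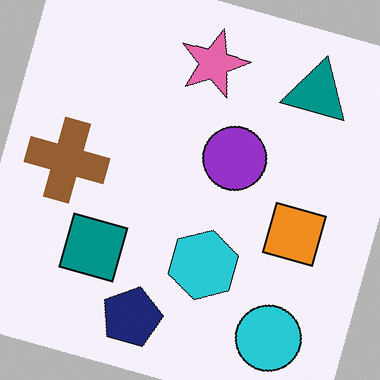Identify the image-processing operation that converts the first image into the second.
It was rotated clockwise by a moderate amount.

Every shape is tilted by the same angle and the image corners show triangular fill wedges — a whole-image rotation by a non-right angle.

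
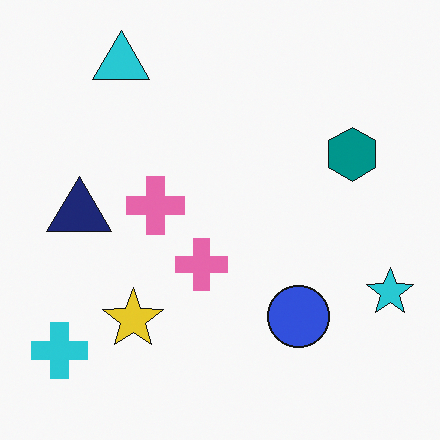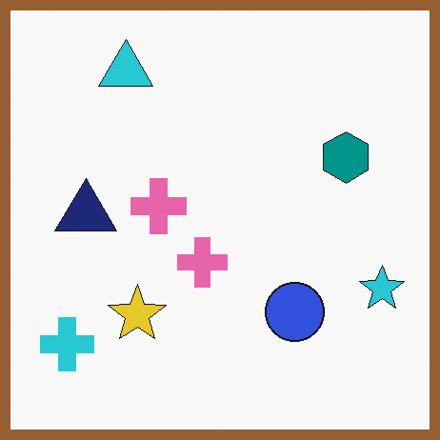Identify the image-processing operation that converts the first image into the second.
It was framed with a brown border.

A solid brown frame runs around the edge of the second image, with the content slightly shrunk inside it.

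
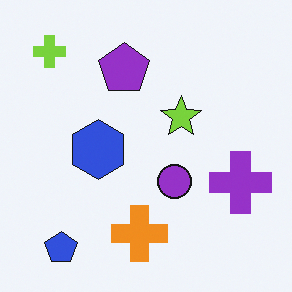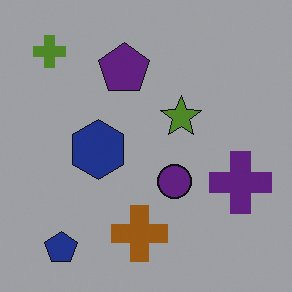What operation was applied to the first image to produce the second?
The second image is the first noticeably darkened.

Every pixel — background and shapes alike — is uniformly darkened.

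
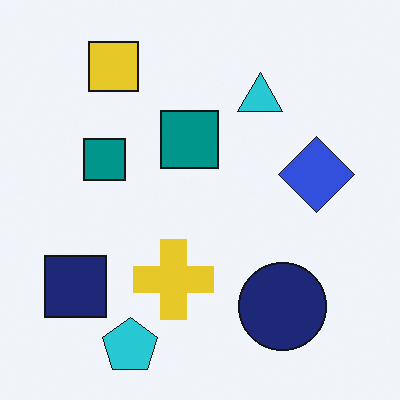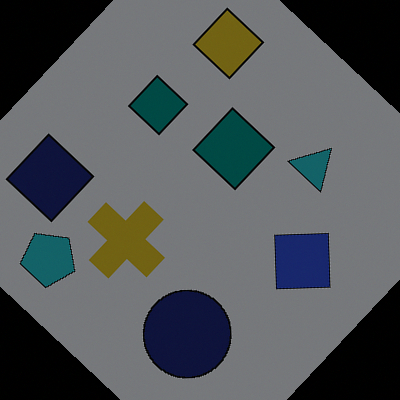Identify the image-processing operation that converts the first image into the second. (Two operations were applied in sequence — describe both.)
It was darkened a lot, then rotated clockwise by a large amount — several tens of degrees.

Every pixel — background and shapes alike — is uniformly darkened. Every shape is tilted by the same angle and the image corners show triangular fill wedges — a whole-image rotation by a non-right angle.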